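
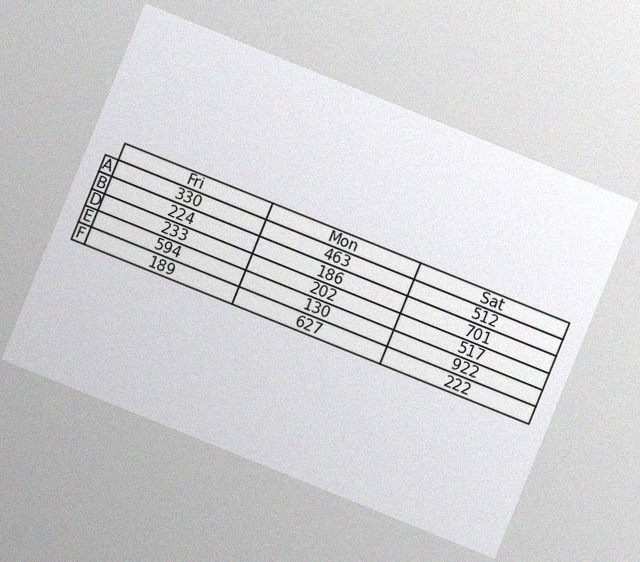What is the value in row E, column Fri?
594

The chart is tilted about 22° clockwise, with some photo noise. The (E, Fri) cell reads 594.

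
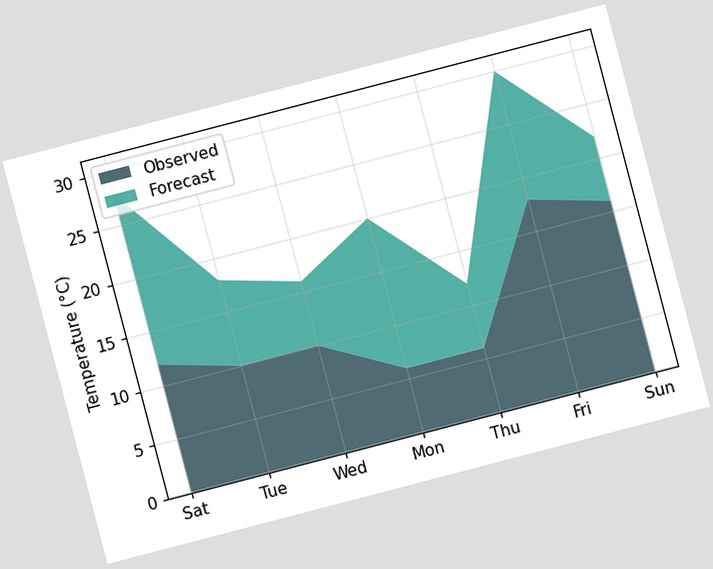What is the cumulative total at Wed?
The chart is tilted about 15° counter-clockwise. The stacked total at Wed reaches 16°C.

16°C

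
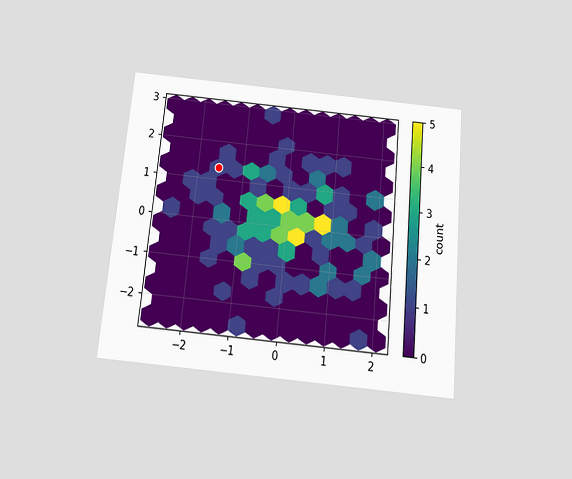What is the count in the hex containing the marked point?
1

The chart is tilted about 5° clockwise and viewed slightly from below. The marked hex reads 1 on the colorbar.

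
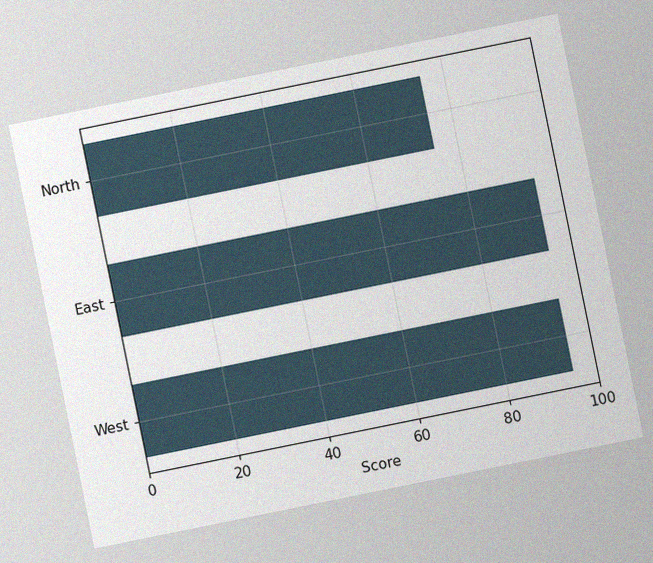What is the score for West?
The chart is tilted about 11° counter-clockwise, with some photo noise. Reading along the chart's x-axis, the West bar reaches 95.

95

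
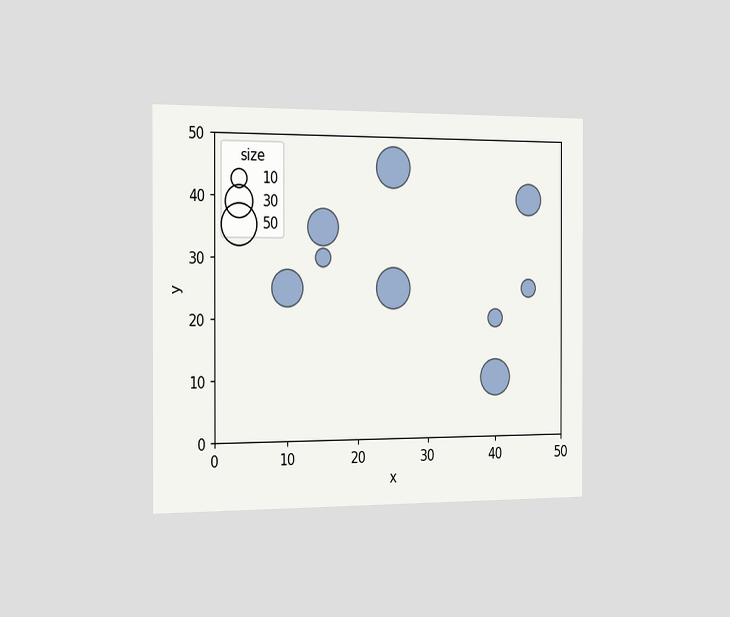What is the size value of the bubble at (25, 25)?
The chart is viewed slightly from the left. Matching the bubble at (25, 25) against the size legend gives 50.

50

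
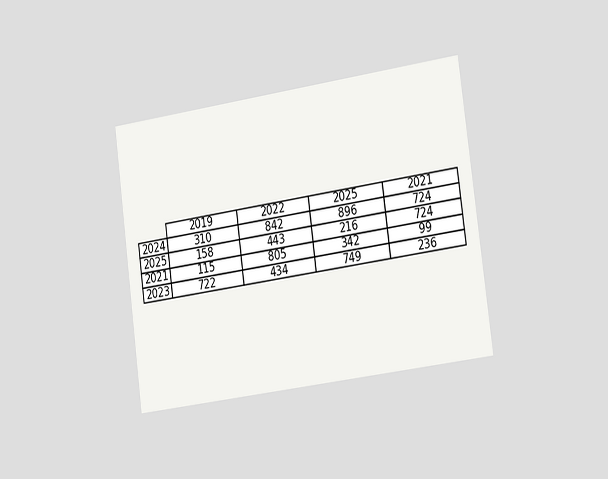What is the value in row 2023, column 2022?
The chart is tilted about 8° counter-clockwise and viewed slightly from the right. The (2023, 2022) cell reads 434.

434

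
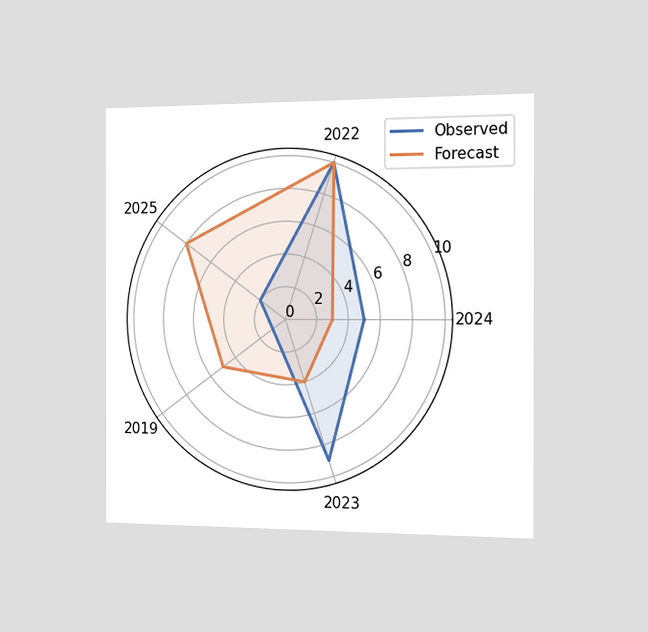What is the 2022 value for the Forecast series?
10

The chart is viewed slightly from the right. On the 2022 axis, Forecast reaches 10.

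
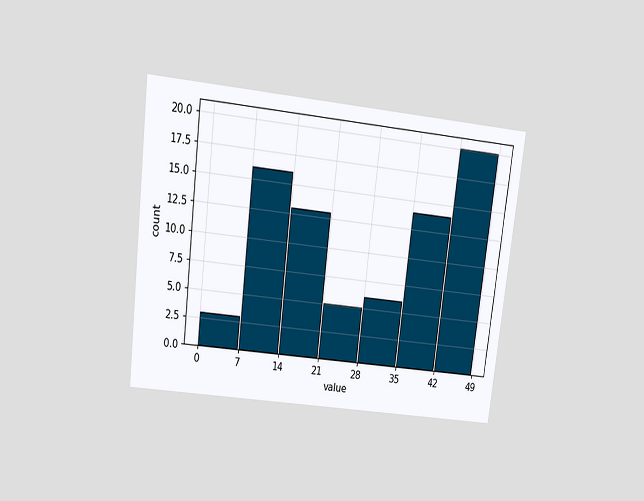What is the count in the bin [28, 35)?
The chart is tilted about 7° clockwise and viewed slightly from above. The [28, 35) bin has height 6.

6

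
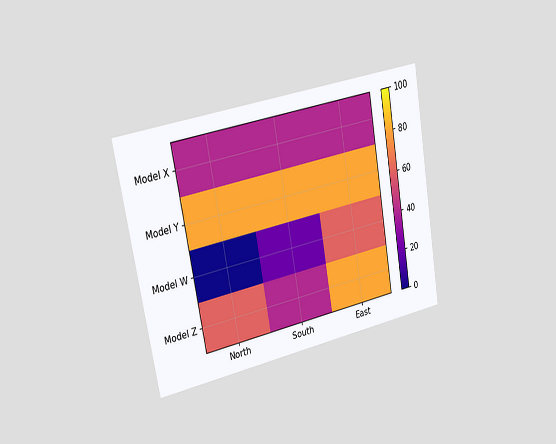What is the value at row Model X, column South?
40

The chart is tilted about 10° counter-clockwise and viewed slightly from the left. Matching cell (Model X, South) against the colorbar gives 40.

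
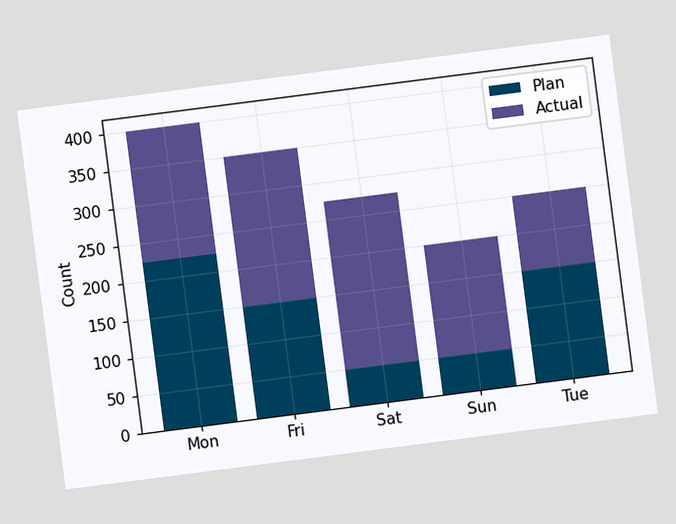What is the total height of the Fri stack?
The chart is tilted about 7° counter-clockwise. The Fri stack's top reaches 350 on the y-axis.

350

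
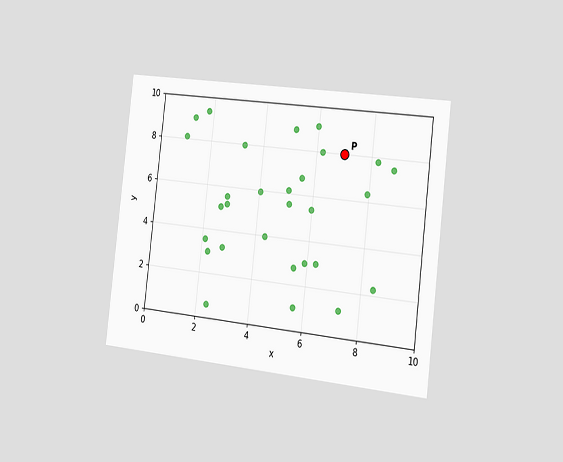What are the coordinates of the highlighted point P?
(7, 8)

The chart is tilted about 7° clockwise and viewed slightly from the right. Following the gridlines from P to each axis, P sits at (7, 8).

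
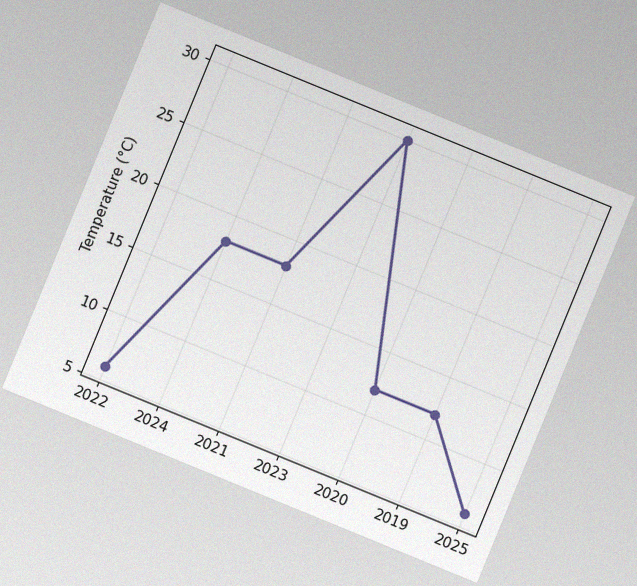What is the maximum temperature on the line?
The chart is tilted about 22° clockwise, with some photo noise. The highest point is at 2023, and reading across to the y-axis gives 30°C.

30°C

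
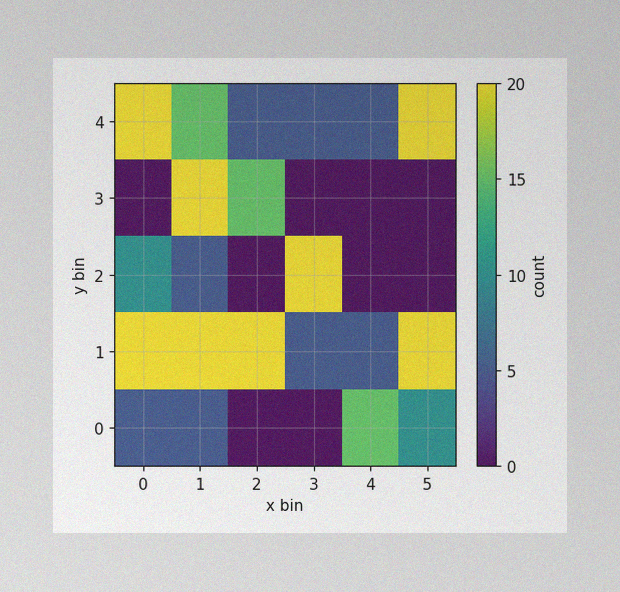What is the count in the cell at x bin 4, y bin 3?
0

The image has some photo noise and uneven lighting. Matching the cell (4, 3) against the colorbar gives 0.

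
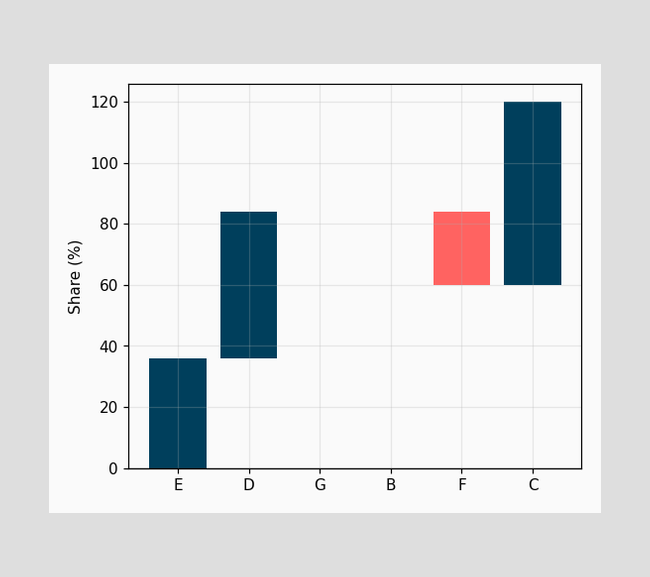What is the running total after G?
84%

After G the running total reaches 84%.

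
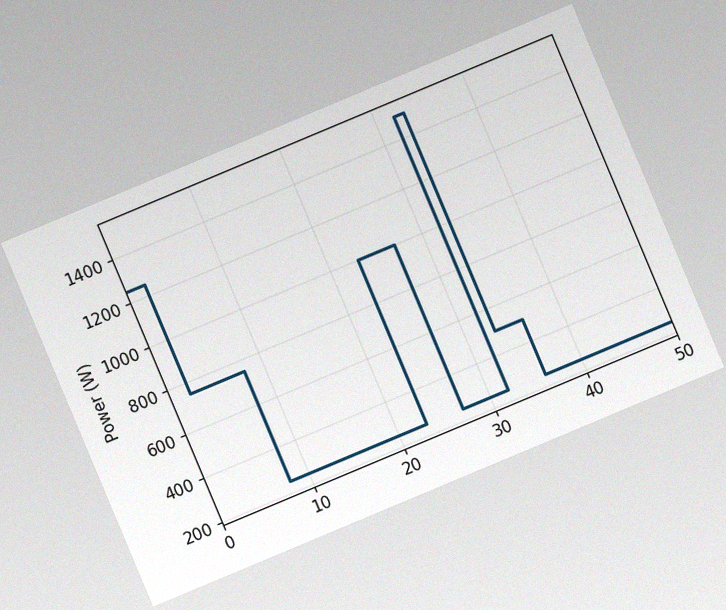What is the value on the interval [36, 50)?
The chart is tilted about 23° counter-clockwise, with some photo noise. On [36, 50) the step sits at 250W.

250W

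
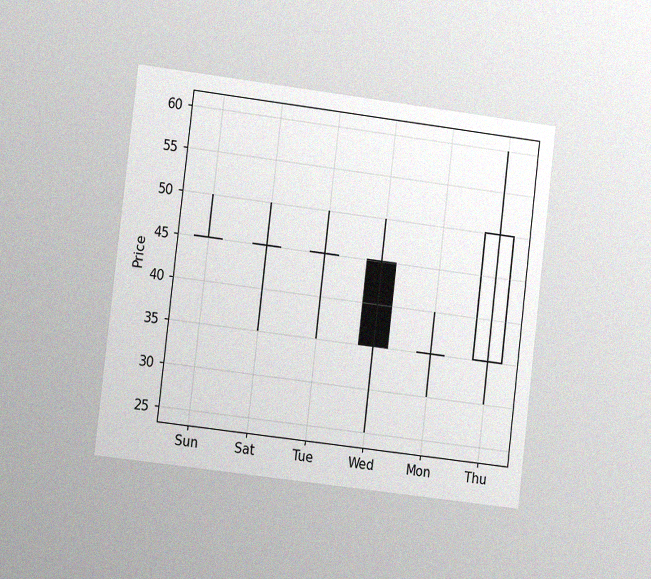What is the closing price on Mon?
35

The chart is tilted about 7° clockwise and viewed slightly from the left, with some photo noise. The Mon candle closes at 35.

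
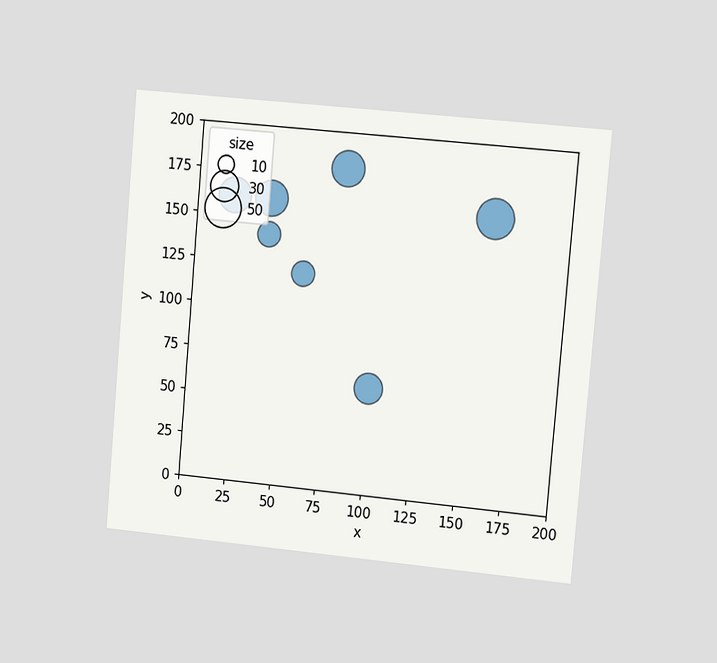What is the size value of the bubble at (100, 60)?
The chart is tilted about 5° clockwise and viewed slightly from the right. Matching the bubble at (100, 60) against the size legend gives 30.

30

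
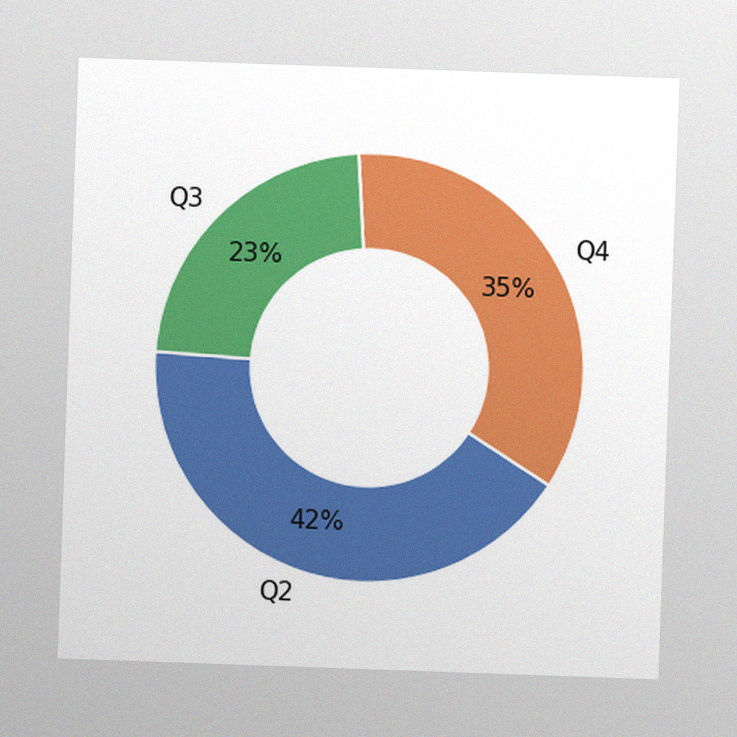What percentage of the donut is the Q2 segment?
The chart is tilted about 2° clockwise, with some photo noise. The Q2 segment takes up 42% of the ring.

42%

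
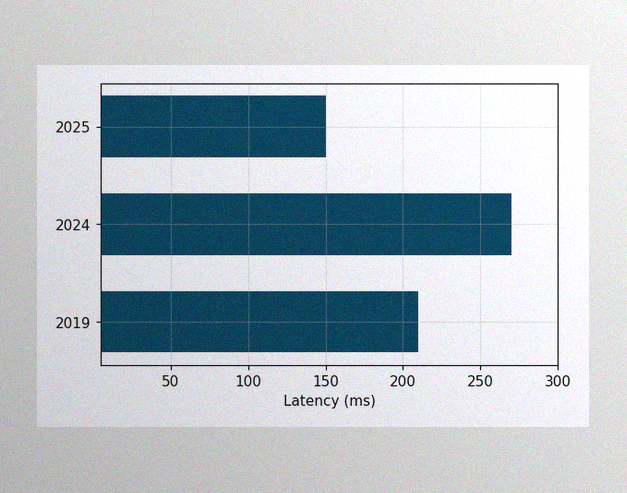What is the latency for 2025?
The image has some photo noise and uneven lighting. Reading along the chart's x-axis, the 2025 bar reaches 150ms.

150ms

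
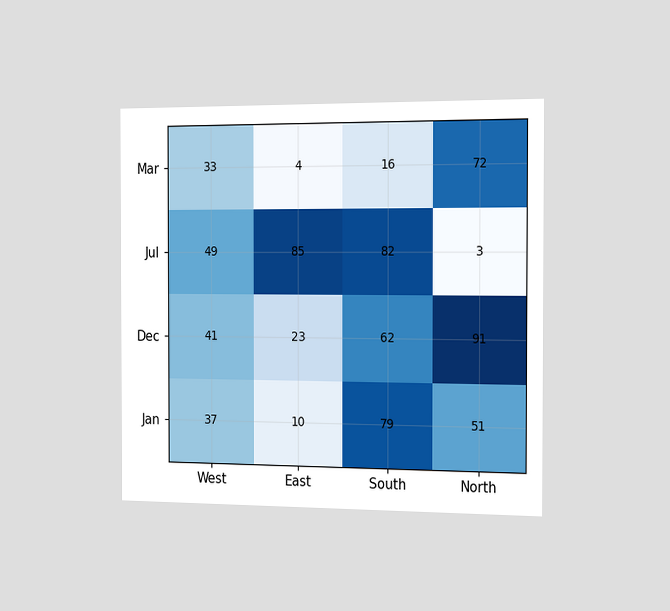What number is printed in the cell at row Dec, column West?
The chart is viewed slightly from the right. The (Dec, West) cell reads 41.

41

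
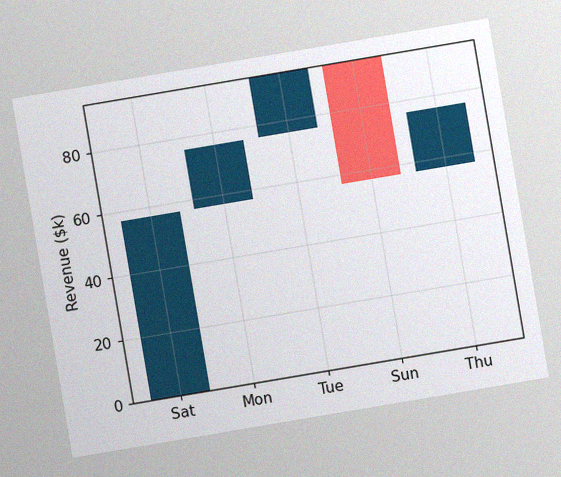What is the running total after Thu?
The chart is tilted about 10° counter-clockwise, with some photo noise. After Thu the running total reaches $76k.

$76k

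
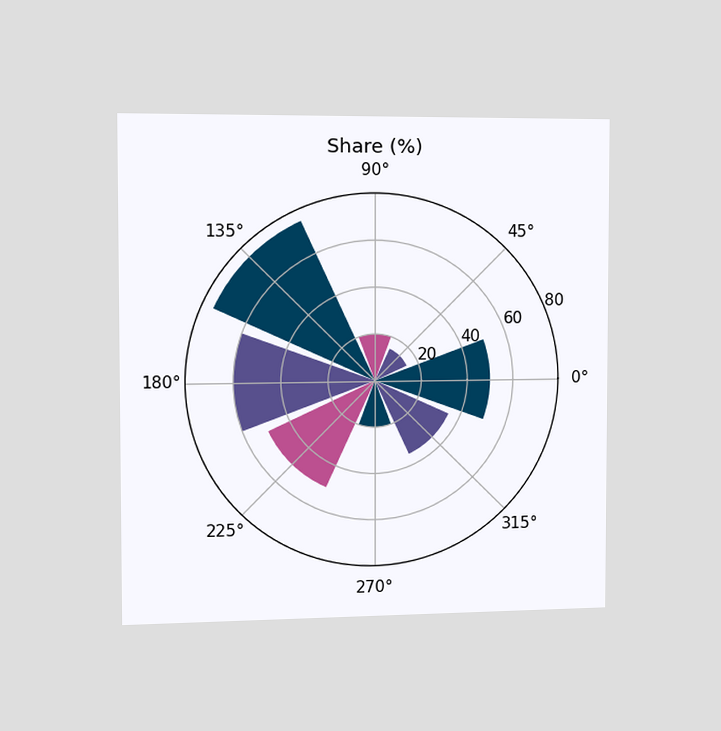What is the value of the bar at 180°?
60%

The chart is viewed slightly from the left. The bar at 180° reaches 60% on the radial axis.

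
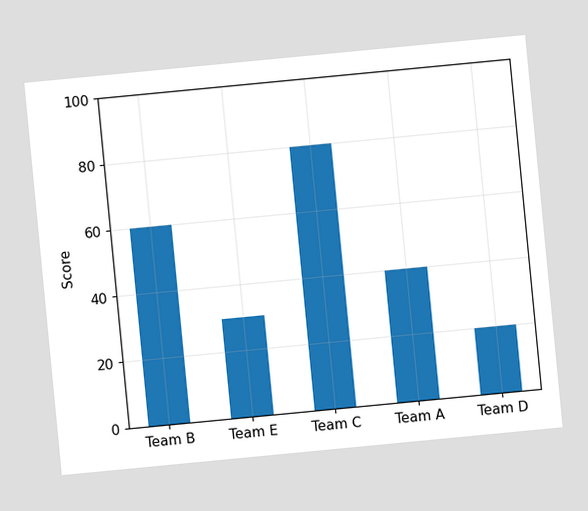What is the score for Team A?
The chart is tilted about 5° counter-clockwise. Reading along the chart's y-axis, the Team A bar reaches 40.

40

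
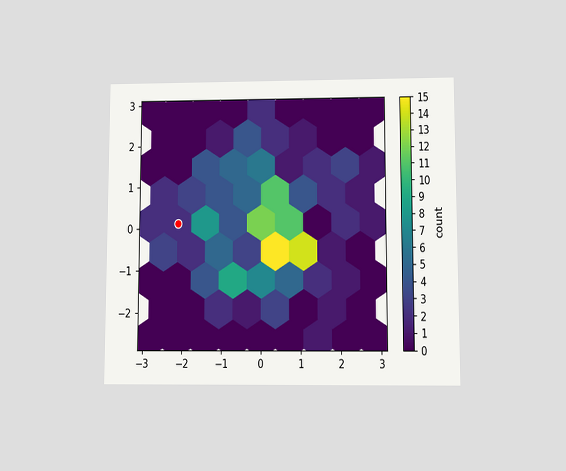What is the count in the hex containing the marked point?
2

The chart is viewed at a slight angle. The marked hex reads 2 on the colorbar.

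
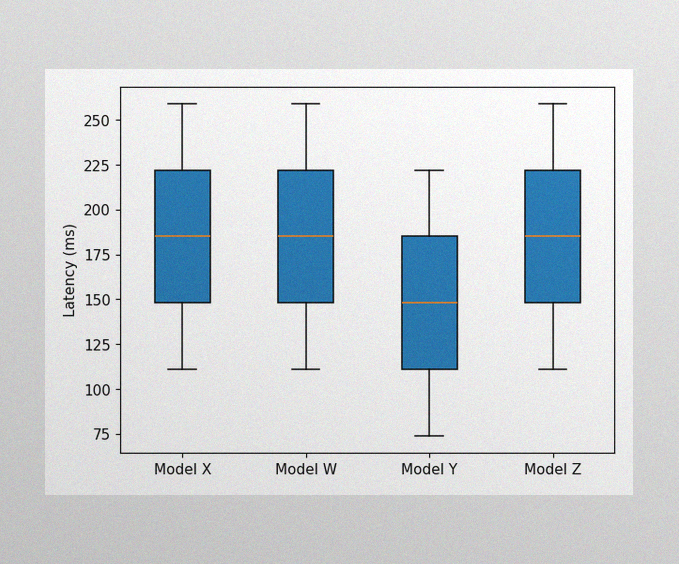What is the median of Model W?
The image has some photo noise and uneven lighting. The median line in the Model W box sits at 185ms.

185ms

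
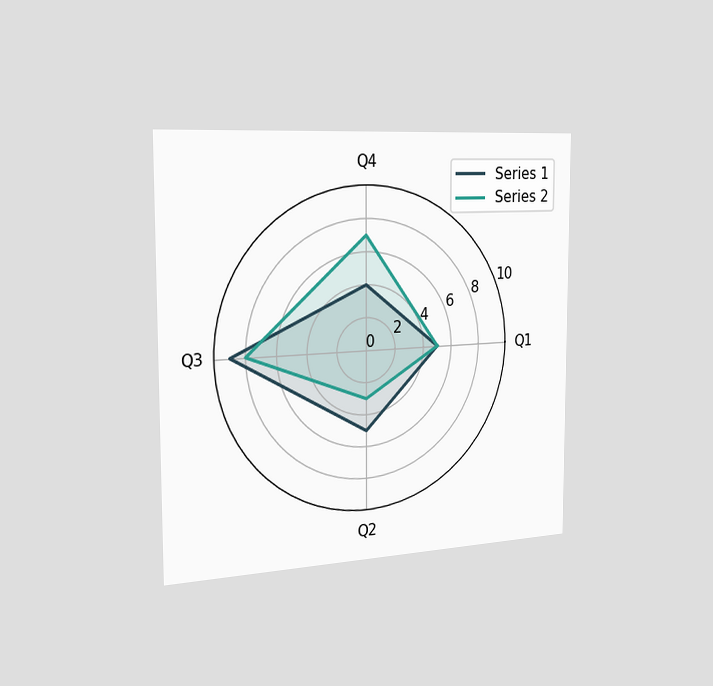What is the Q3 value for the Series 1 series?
The chart is viewed slightly from the left. On the Q3 axis, Series 1 reaches 9.

9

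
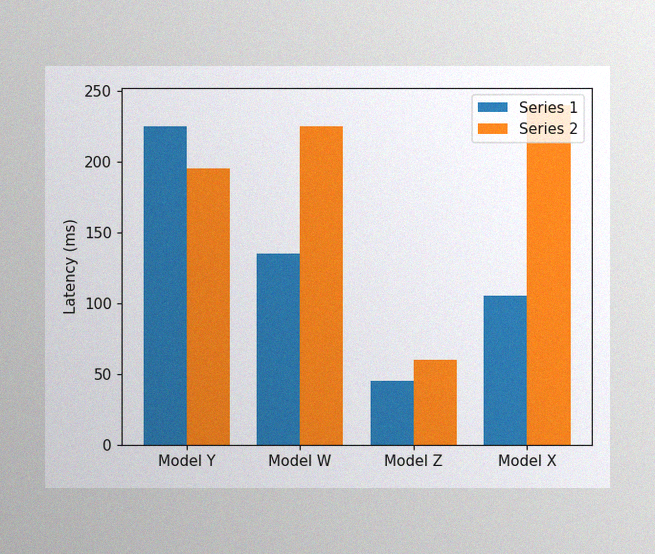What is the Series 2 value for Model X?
240ms

The image has some photo noise and uneven lighting. The Series 2 bar at Model X reaches 240ms on the y-axis.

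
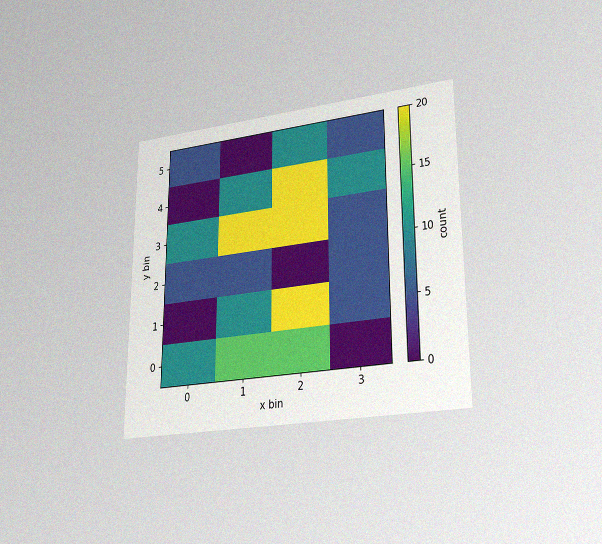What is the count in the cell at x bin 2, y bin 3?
20

The chart is viewed at a slight angle, with some photo noise. Matching the cell (2, 3) against the colorbar gives 20.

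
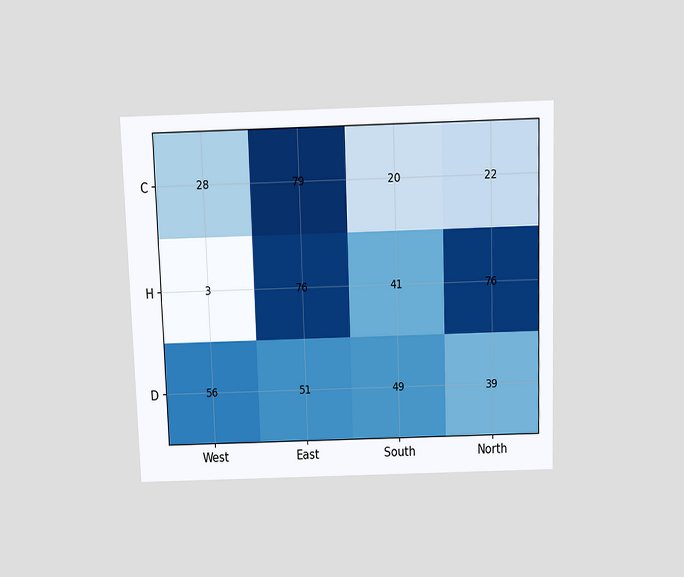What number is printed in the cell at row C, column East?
The chart is viewed slightly from above. The (C, East) cell reads 79.

79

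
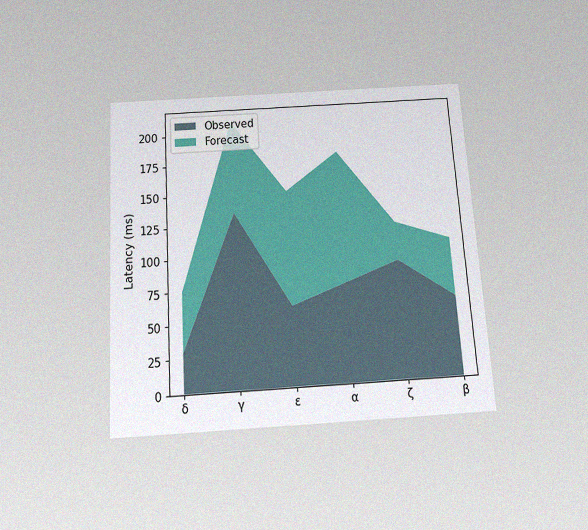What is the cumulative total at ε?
The chart is tilted about 4° counter-clockwise and viewed slightly from below, with some photo noise. The stacked total at ε reaches 150ms.

150ms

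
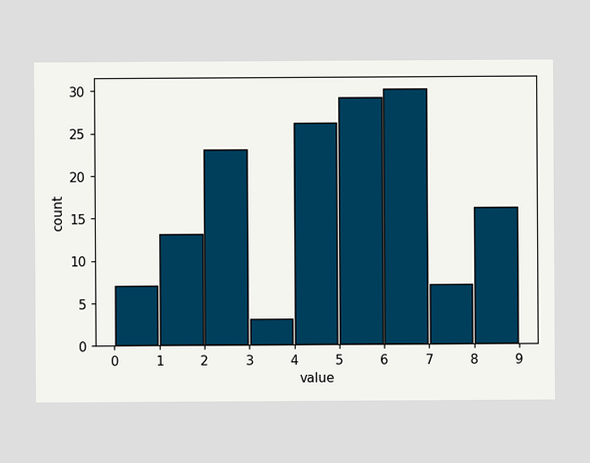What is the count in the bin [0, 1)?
The [0, 1) bin has height 7.

7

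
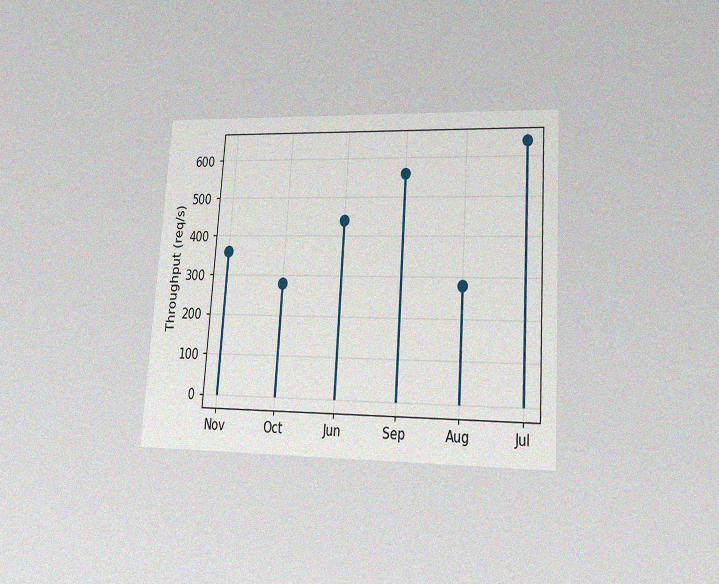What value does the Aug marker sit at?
280req/s

The chart is tilted about 4° clockwise and viewed at a slight angle, with some photo noise. The Aug marker sits at 280req/s.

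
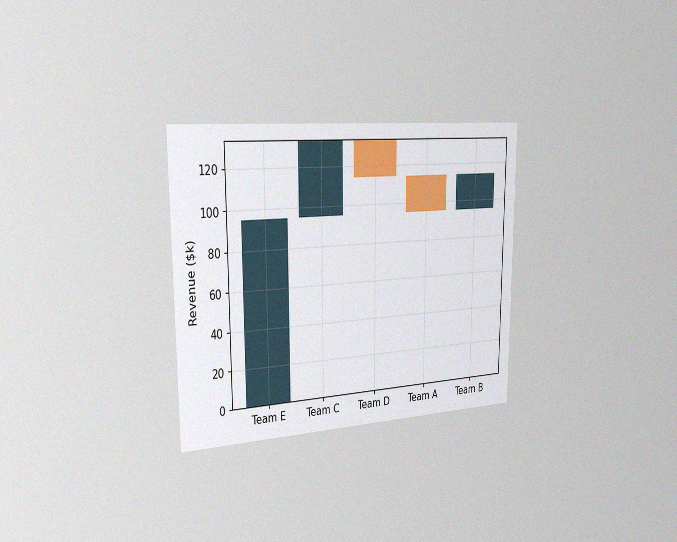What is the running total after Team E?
$95k

The chart is viewed slightly from the left, with some photo noise. After Team E the running total reaches $95k.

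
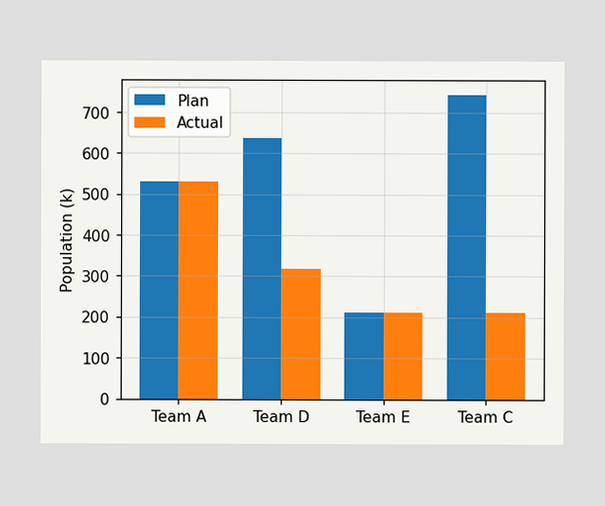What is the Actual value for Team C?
212k

The Actual bar at Team C reaches 212k on the y-axis.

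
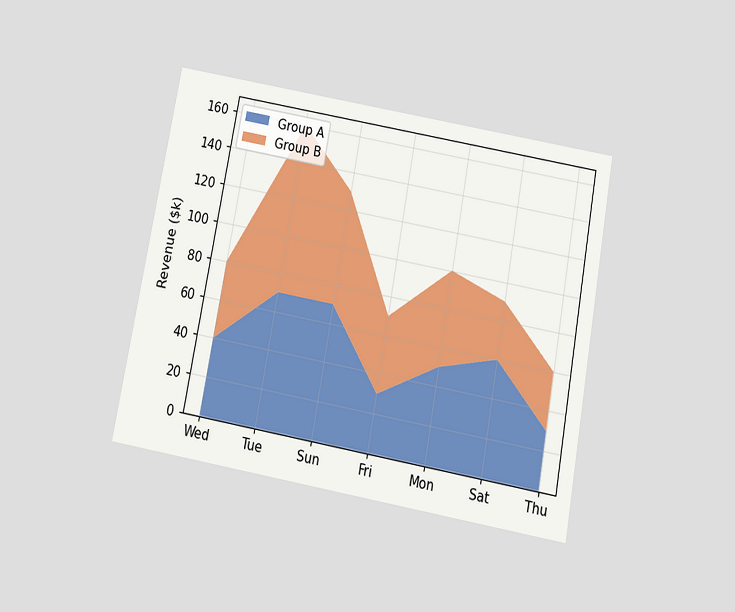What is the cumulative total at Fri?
$70k

The chart is tilted about 10° clockwise and viewed slightly from below. The stacked total at Fri reaches $70k.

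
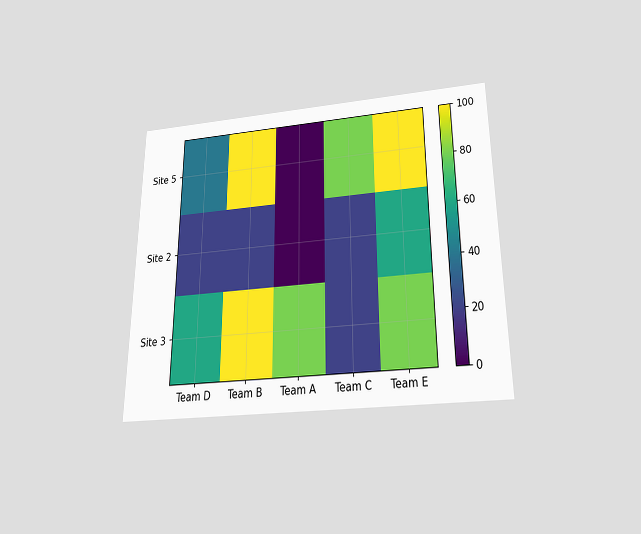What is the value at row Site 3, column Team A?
80

The chart is viewed slightly from below. Matching cell (Site 3, Team A) against the colorbar gives 80.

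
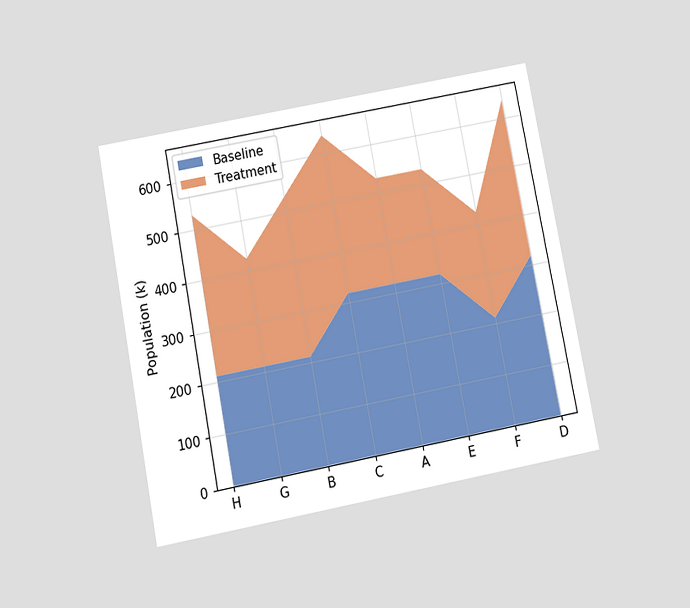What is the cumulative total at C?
636k

The chart is tilted about 11° counter-clockwise and viewed slightly from below. The stacked total at C reaches 636k.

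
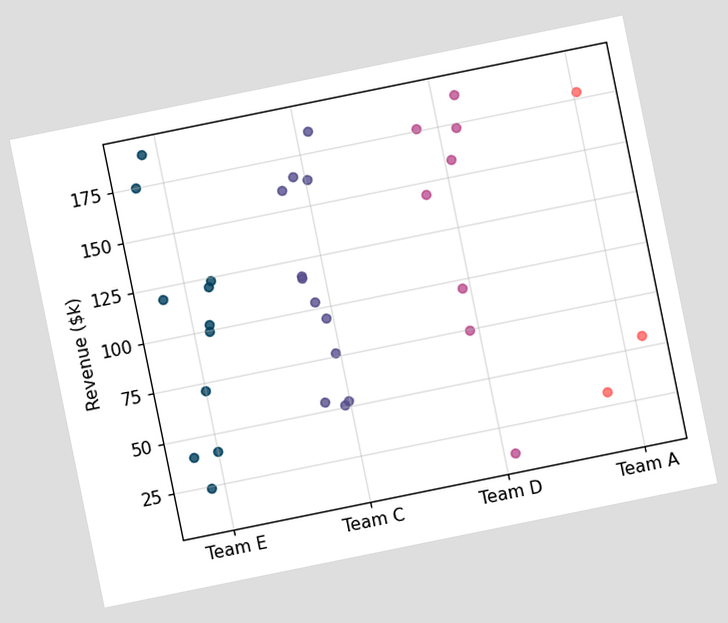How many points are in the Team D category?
The chart is tilted about 11° counter-clockwise. Counting the markers in the Team D column gives 8.

8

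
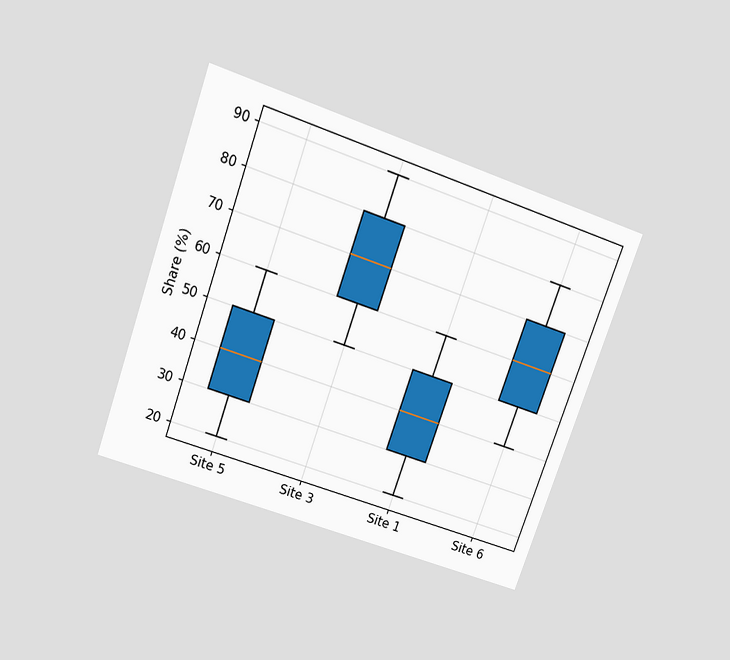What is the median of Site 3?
70%

The chart is tilted about 20° clockwise and viewed slightly from above. The median line in the Site 3 box sits at 70%.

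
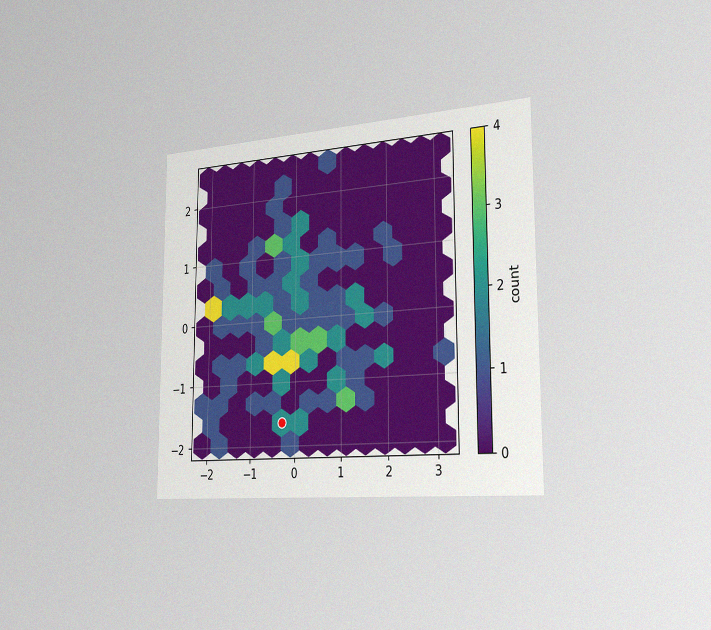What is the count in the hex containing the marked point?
2

The chart is viewed slightly from the right, with some photo noise. The marked hex reads 2 on the colorbar.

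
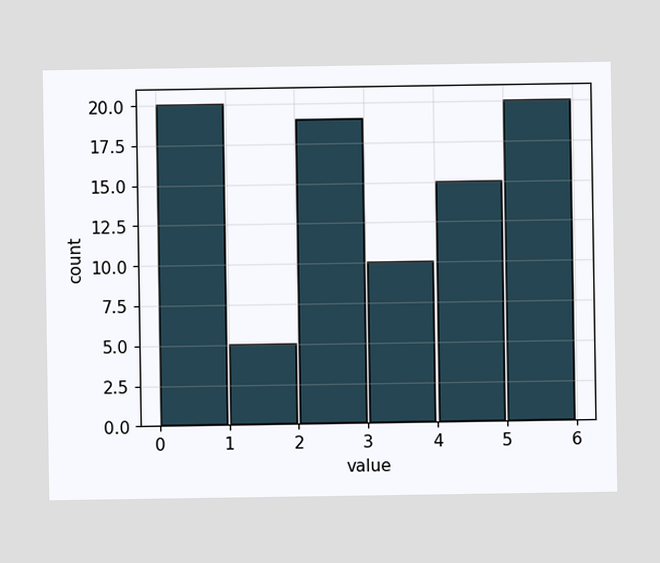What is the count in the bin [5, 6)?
20

The [5, 6) bin has height 20.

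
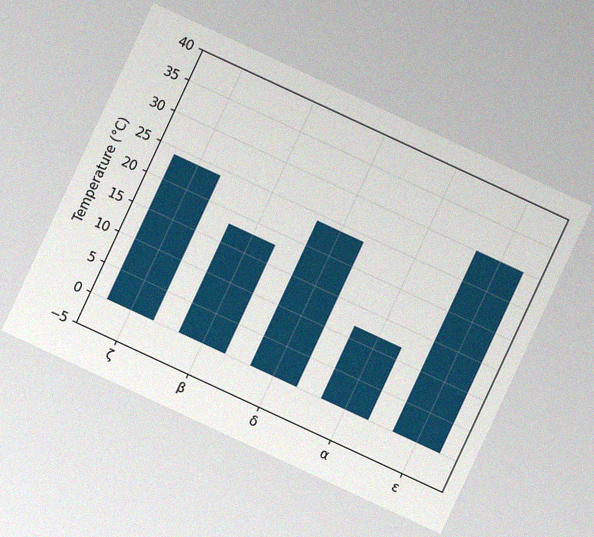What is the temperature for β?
18°C

The chart is tilted about 25° clockwise, with some photo noise. Reading along the chart's y-axis, the β bar reaches 18°C.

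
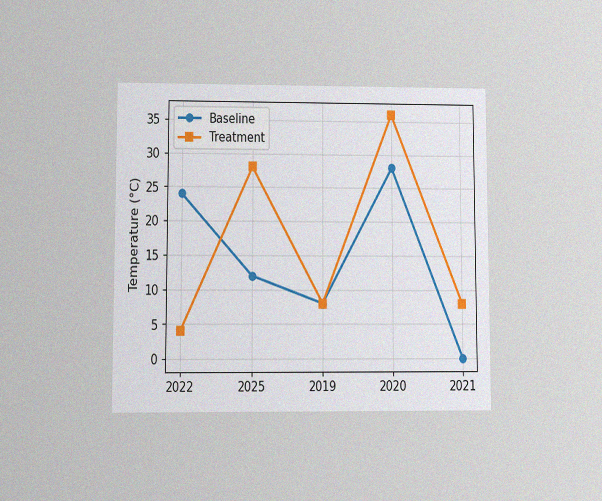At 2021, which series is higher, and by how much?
Treatment, by 8°C

The chart is viewed at a slight angle, with some photo noise. At 2021, Treatment sits above the other line by 8°C.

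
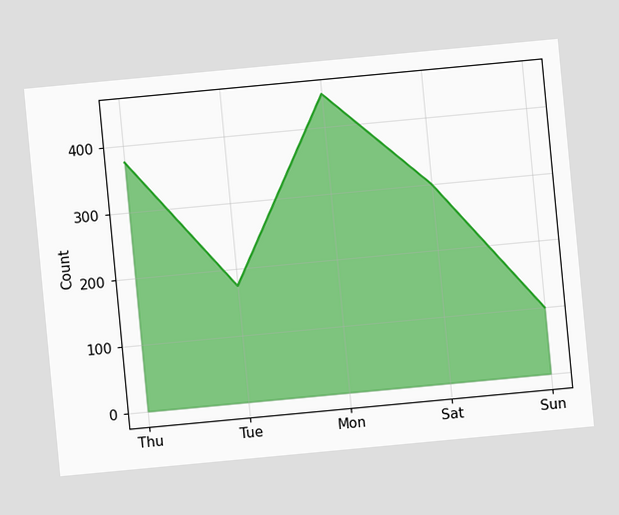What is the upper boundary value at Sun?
The chart is tilted about 5° counter-clockwise. At Sun the upper boundary is at 100.

100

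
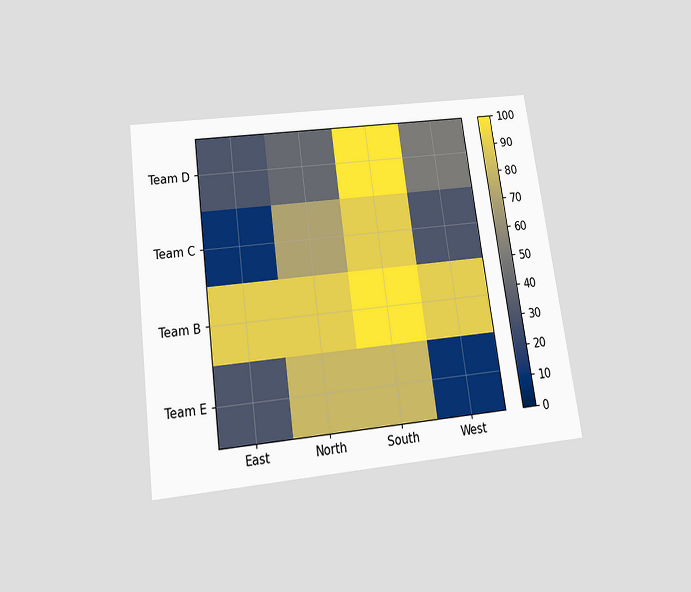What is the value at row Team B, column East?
90

The chart is tilted about 8° counter-clockwise and viewed slightly from below. Matching cell (Team B, East) against the colorbar gives 90.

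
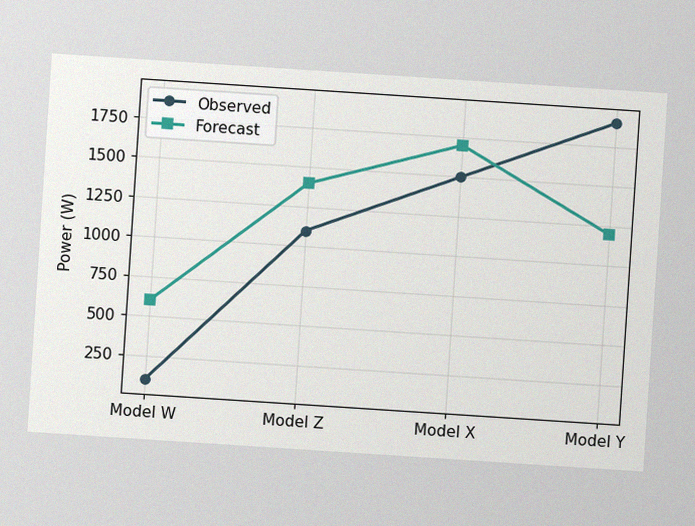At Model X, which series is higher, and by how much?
Forecast, by 200W

The chart is tilted about 4° clockwise, with some photo noise. At Model X, Forecast sits above the other line by 200W.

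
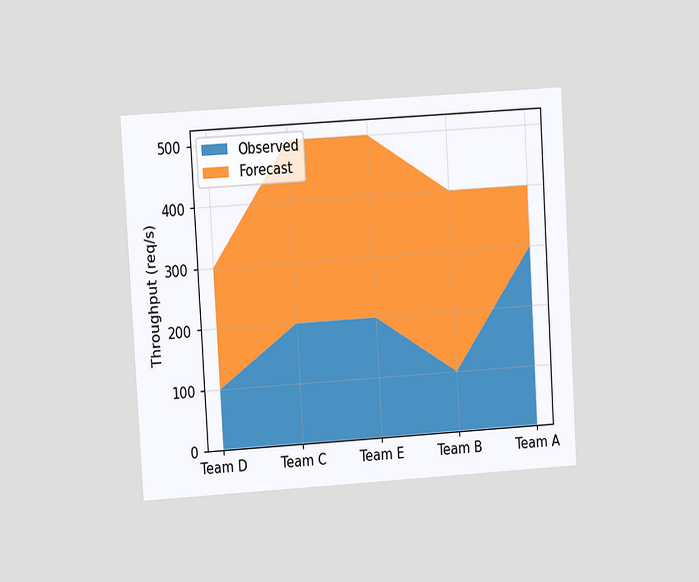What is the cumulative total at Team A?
The chart is tilted about 3° counter-clockwise and viewed at a slight angle. The stacked total at Team A reaches 400req/s.

400req/s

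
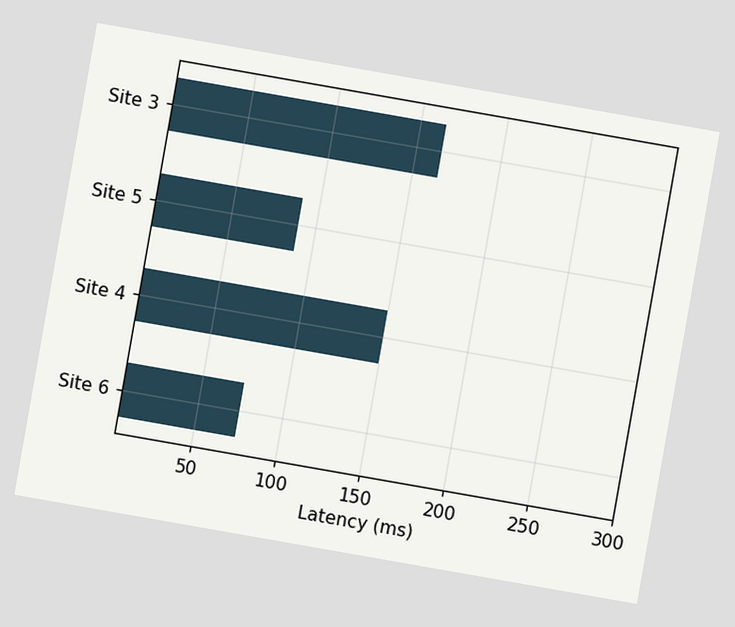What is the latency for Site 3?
The chart is tilted about 10° clockwise. Reading along the chart's x-axis, the Site 3 bar reaches 165ms.

165ms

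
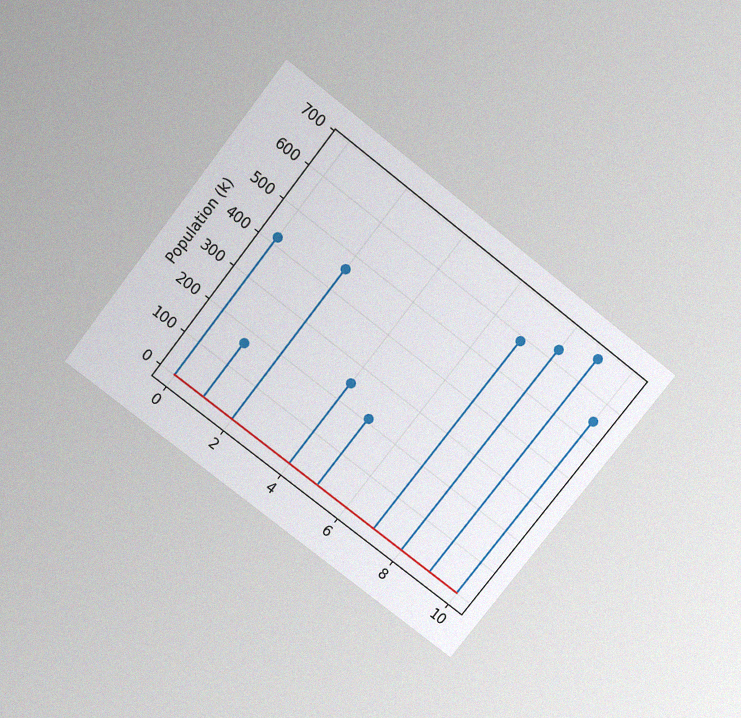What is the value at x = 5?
210k

The chart is tilted about 38° clockwise and viewed slightly from above, with some photo noise. The stem at x=5 reaches 210k.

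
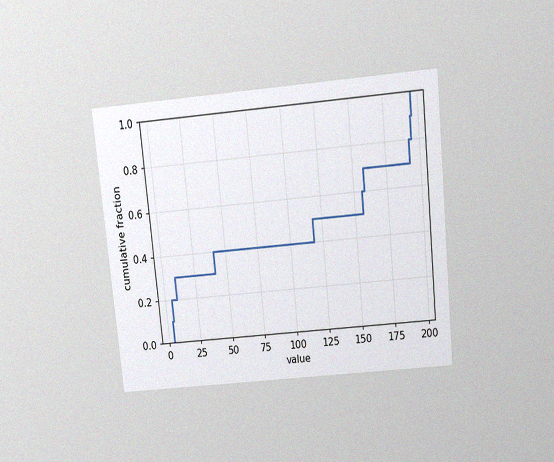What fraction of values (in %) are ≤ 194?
90%

The chart is tilted about 6° counter-clockwise and viewed slightly from above, with some photo noise. At x=194 the ECDF step is at 90%.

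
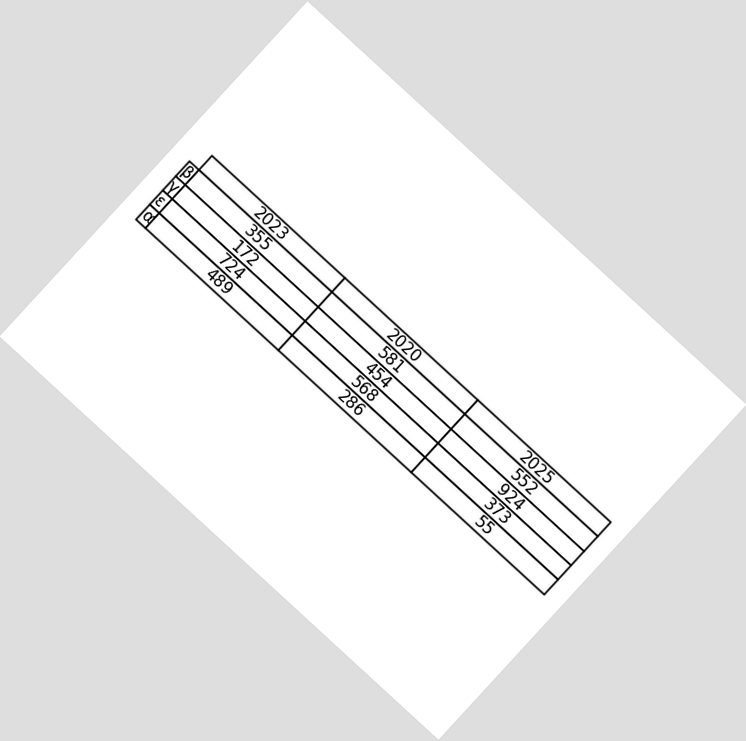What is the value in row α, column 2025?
55

The chart is tilted about 43° clockwise. The (α, 2025) cell reads 55.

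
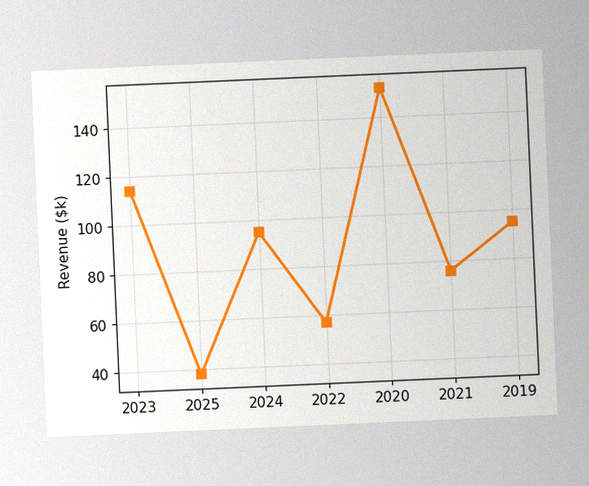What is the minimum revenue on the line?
The chart is tilted about 3° counter-clockwise, with some photo noise. The lowest point is at 2025, and reading across to the y-axis gives $38k.

$38k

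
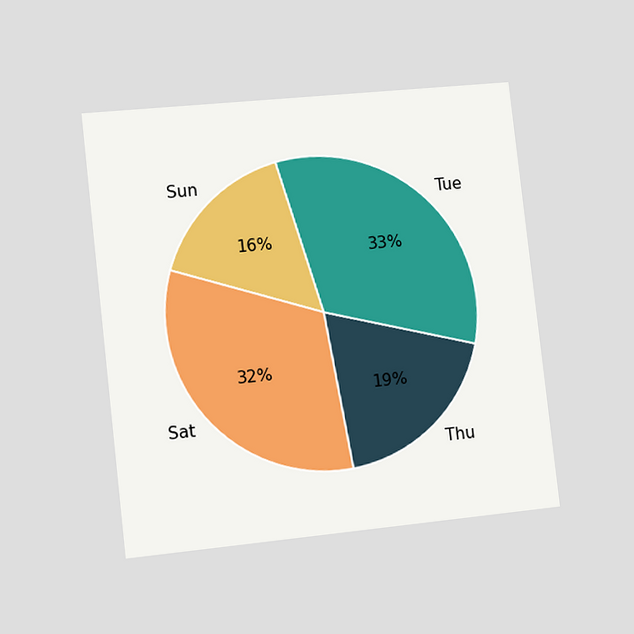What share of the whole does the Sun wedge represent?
The chart is tilted about 6° counter-clockwise and viewed slightly from the left. The Sun slice takes up 16% of the pie.

16%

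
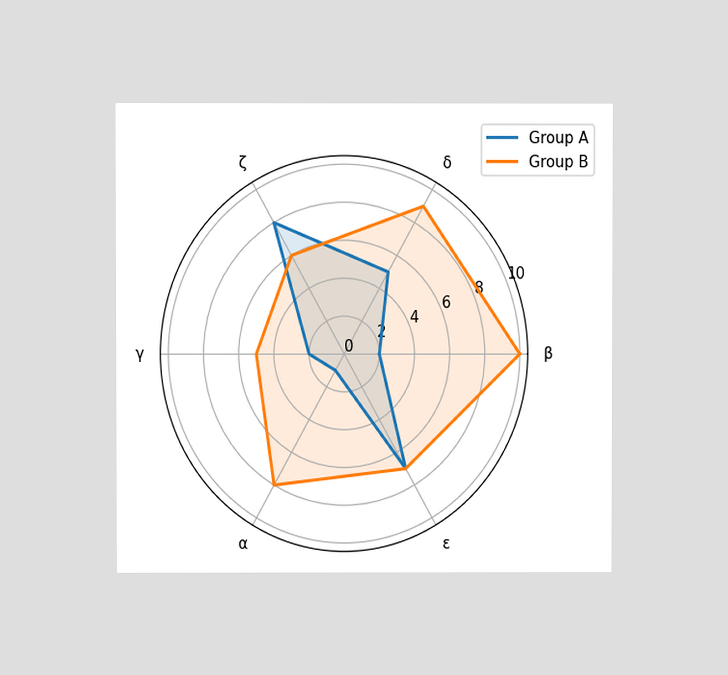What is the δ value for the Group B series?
9

The chart is viewed at a slight angle. On the δ axis, Group B reaches 9.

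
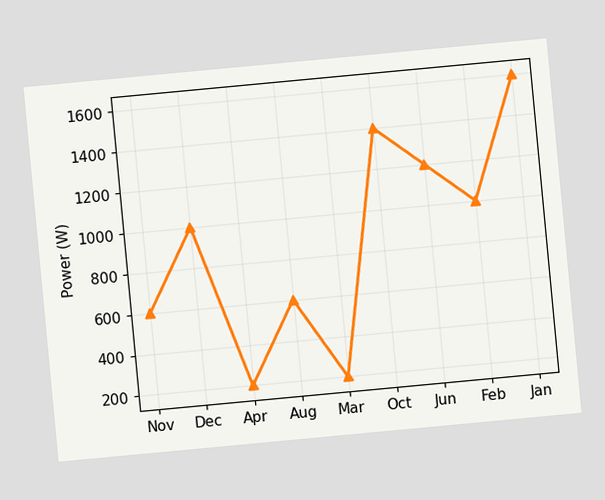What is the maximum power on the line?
1600W

The chart is tilted about 5° counter-clockwise. The highest point is at Jan, and reading across to the y-axis gives 1600W.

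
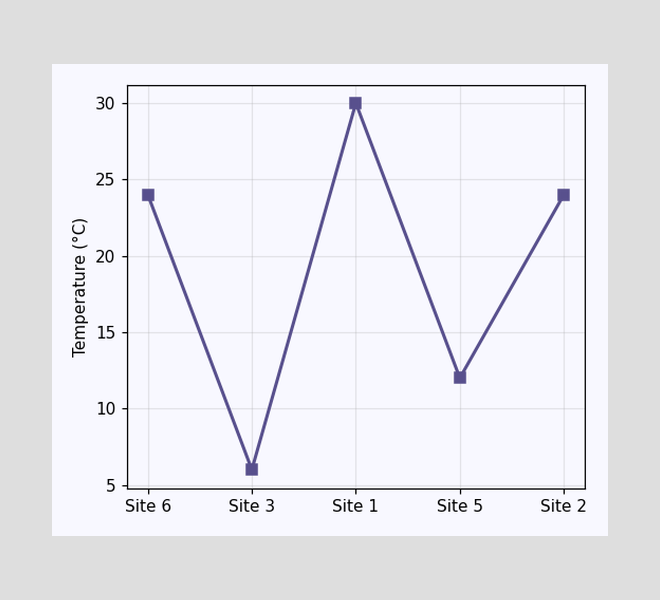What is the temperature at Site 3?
6°C

At Site 3, the line is at 6°C.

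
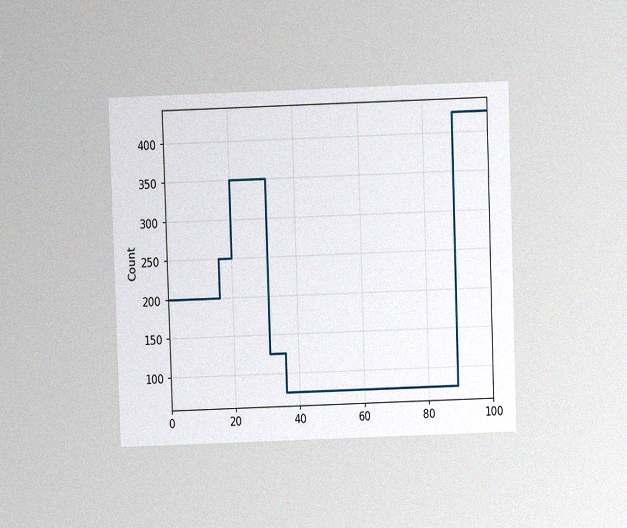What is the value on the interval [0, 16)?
200

The chart is viewed at a slight angle, with some photo noise. On [0, 16) the step sits at 200.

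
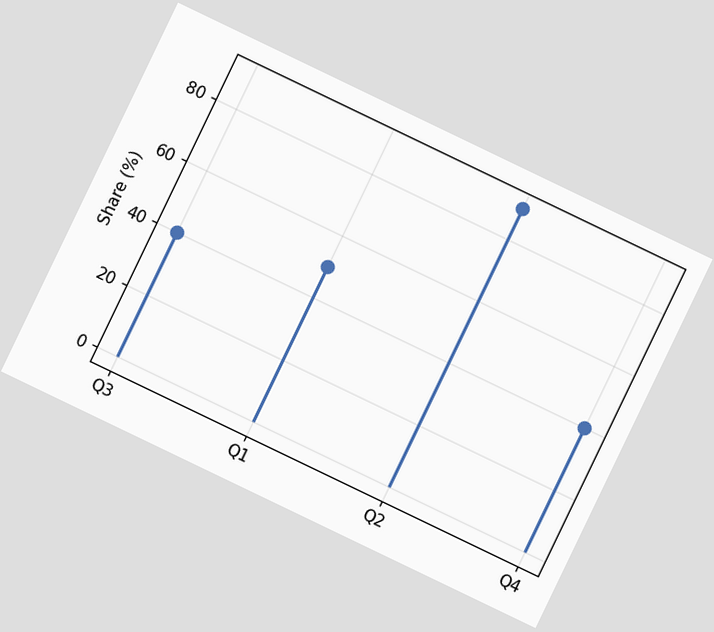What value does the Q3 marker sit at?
The chart is tilted about 26° clockwise. The Q3 marker sits at 40%.

40%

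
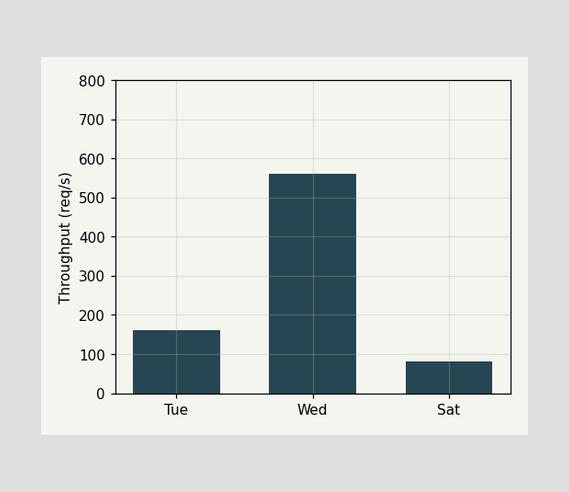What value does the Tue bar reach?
160req/s

Reading along the chart's y-axis, the Tue bar reaches 160req/s.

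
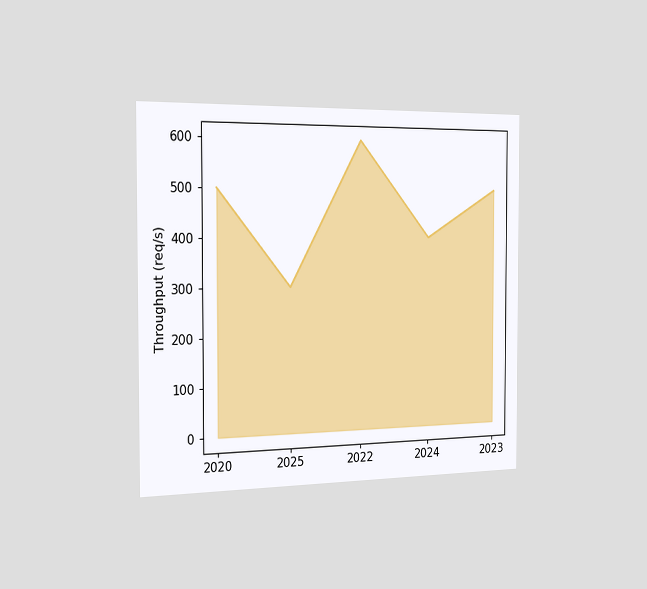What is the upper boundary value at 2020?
500req/s

The chart is viewed slightly from the left. At 2020 the upper boundary is at 500req/s.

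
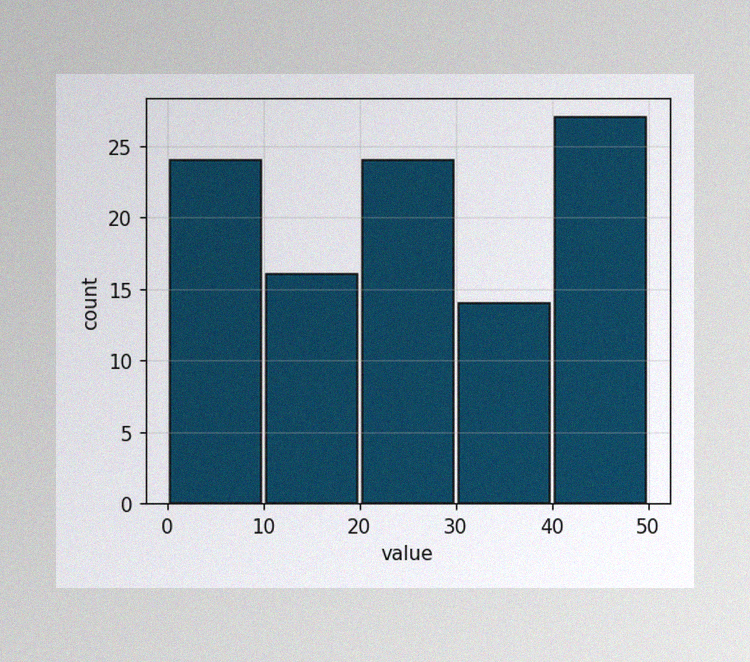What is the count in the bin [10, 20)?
16

The image has some photo noise and uneven lighting. The [10, 20) bin has height 16.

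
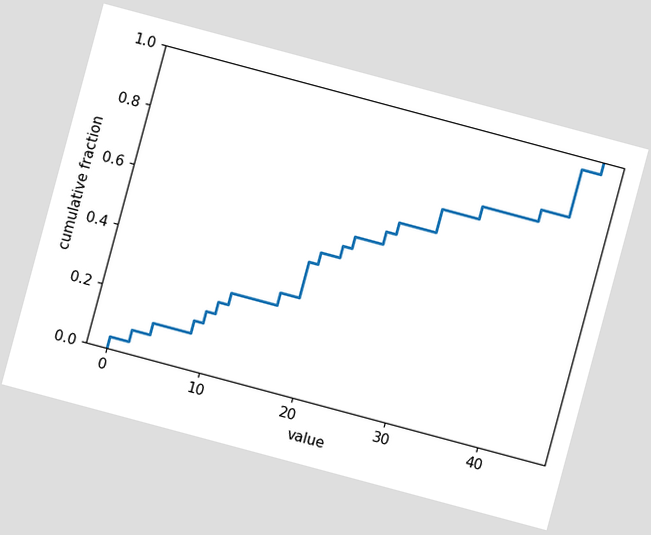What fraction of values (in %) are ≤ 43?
96%

The chart is tilted about 15° clockwise. At x=43 the ECDF step is at 96%.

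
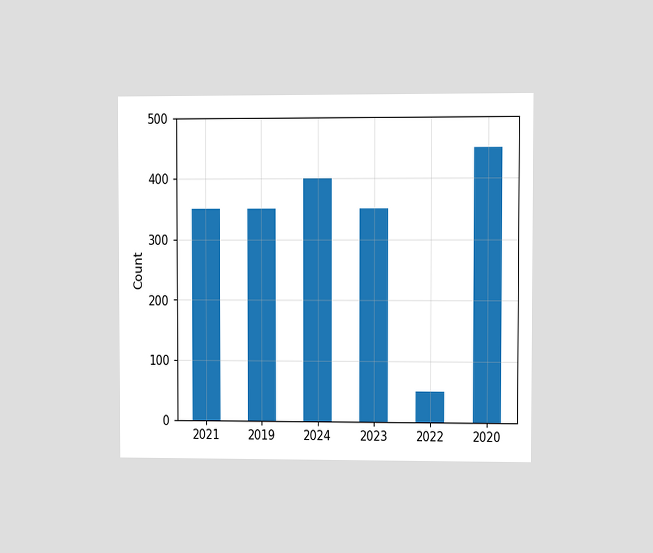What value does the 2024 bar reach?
The chart is viewed at a slight angle. Reading along the chart's y-axis, the 2024 bar reaches 400.

400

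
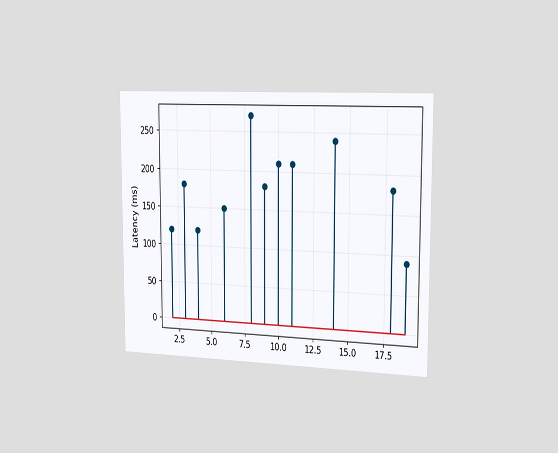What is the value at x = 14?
240ms

The chart is viewed slightly from the right. The stem at x=14 reaches 240ms.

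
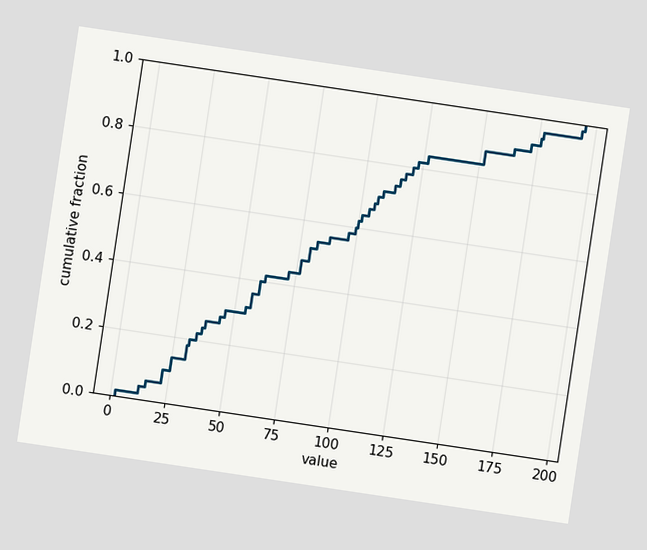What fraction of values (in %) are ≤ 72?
The chart is tilted about 8° clockwise. At x=72 the ECDF step is at 44%.

44%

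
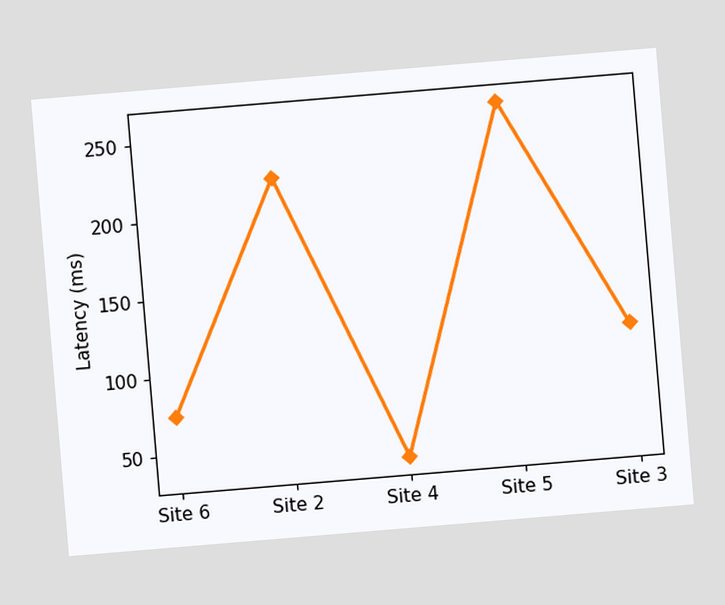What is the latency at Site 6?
74ms

The chart is tilted about 5° counter-clockwise. At Site 6, the line is at 74ms.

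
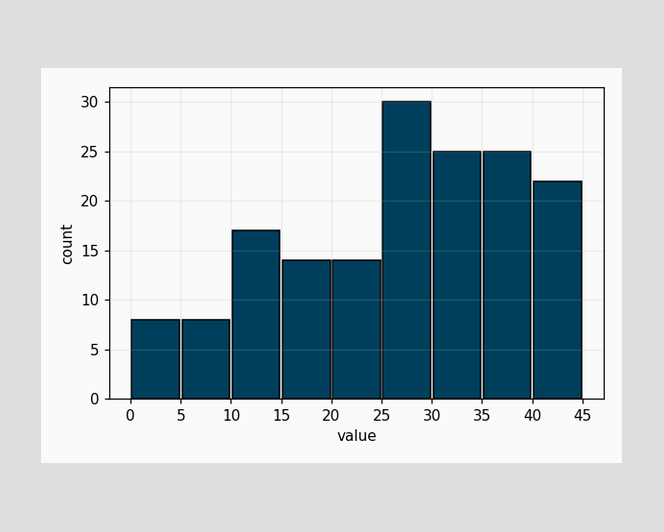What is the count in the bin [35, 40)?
The [35, 40) bin has height 25.

25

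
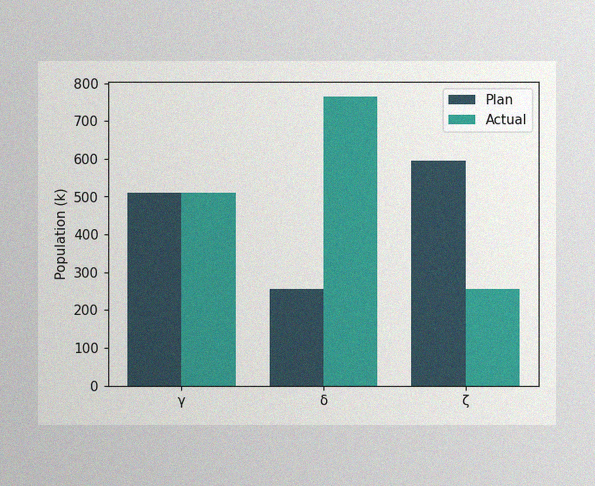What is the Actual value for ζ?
255k

The image has some photo noise and uneven lighting. The Actual bar at ζ reaches 255k on the y-axis.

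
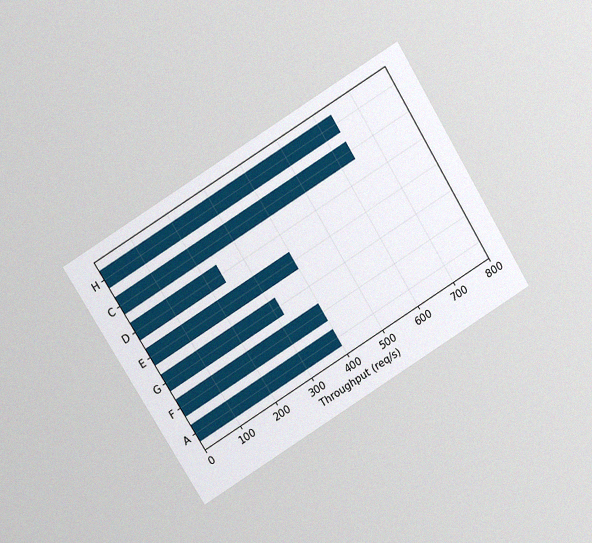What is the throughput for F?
The chart is tilted about 32° counter-clockwise and viewed at a slight angle, with some photo noise. Reading along the chart's x-axis, the F bar reaches 400req/s.

400req/s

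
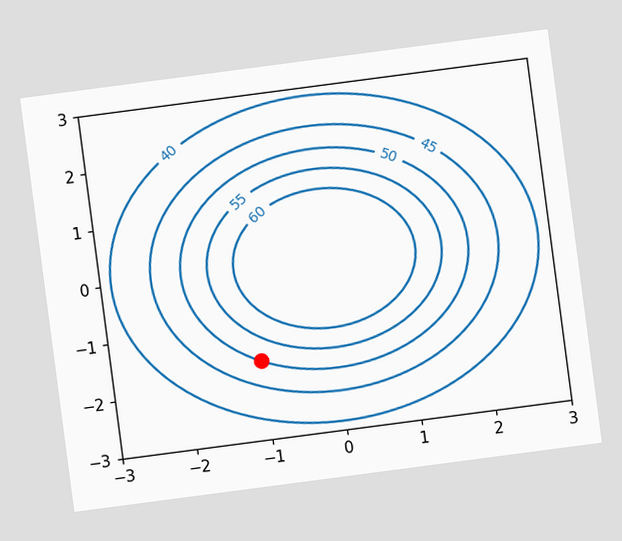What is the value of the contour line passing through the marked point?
50

The chart is tilted about 7° counter-clockwise. The marked point sits on the contour labelled 50.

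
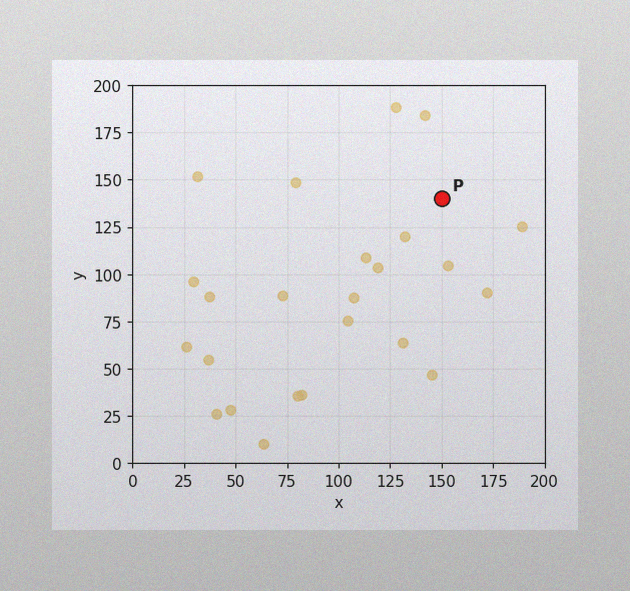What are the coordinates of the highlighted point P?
The image has some photo noise and uneven lighting. Following the gridlines from P to each axis, P sits at (150, 140).

(150, 140)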